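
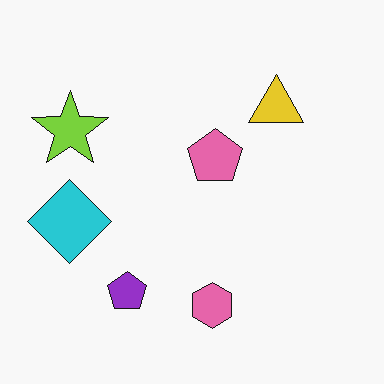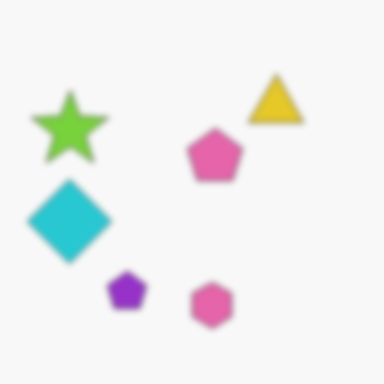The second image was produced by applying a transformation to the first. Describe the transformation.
Moderately blurred.

Shape edges and outlines are uniformly softened across the whole image.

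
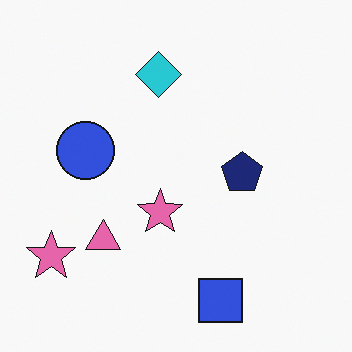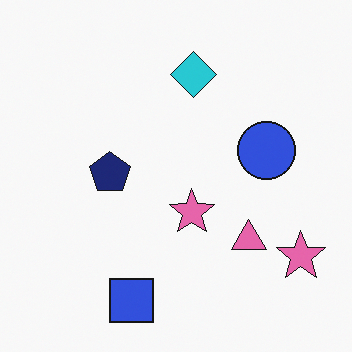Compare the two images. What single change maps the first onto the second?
The image was flipped horizontally (left ↔ right).

The blue circle is in the left of the first image and the right of the second — shapes on opposite sides of the vertical midline have swapped in a mirror flip.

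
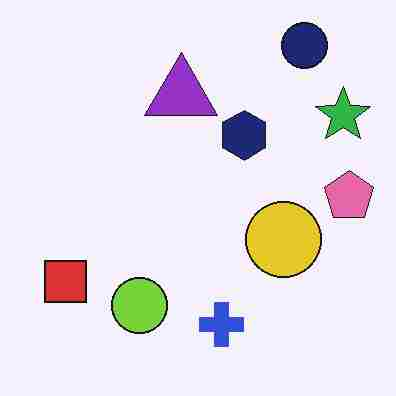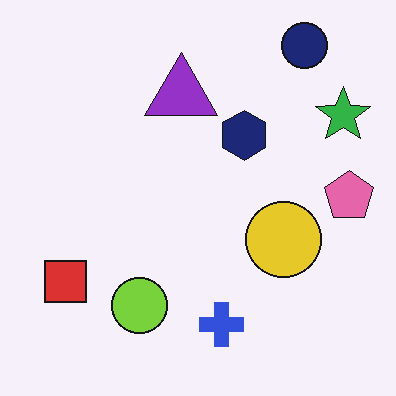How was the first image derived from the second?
The first image is the second degraded with heavy JPEG compression.

Blocky 8×8 compression artifacts appear around shape edges and the flat background shows ringing — characteristic JPEG degradation.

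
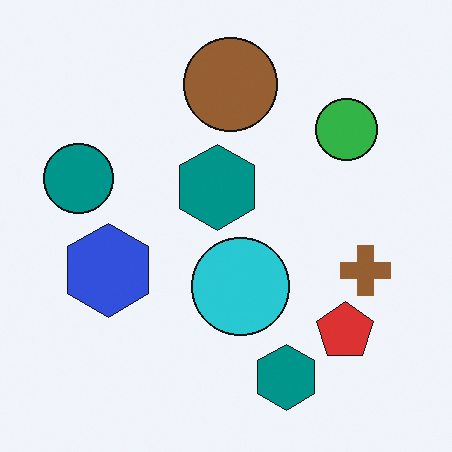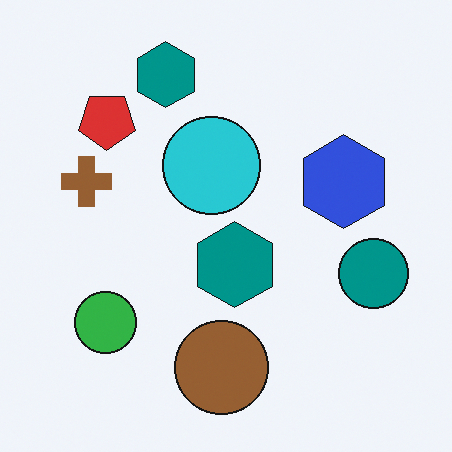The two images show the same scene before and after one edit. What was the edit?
The image was rotated 180°.

The red pentagon sits in the bottom-right of the first image and the top-left of the second — consistent with a whole-image 180° rotation.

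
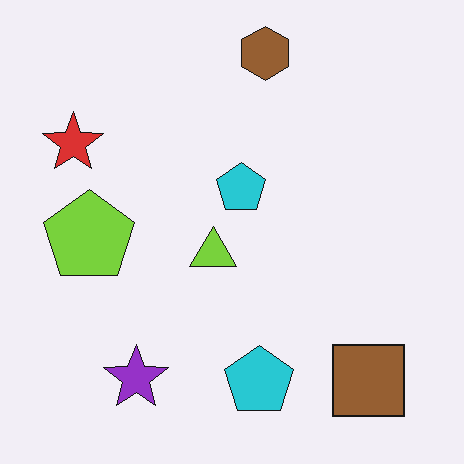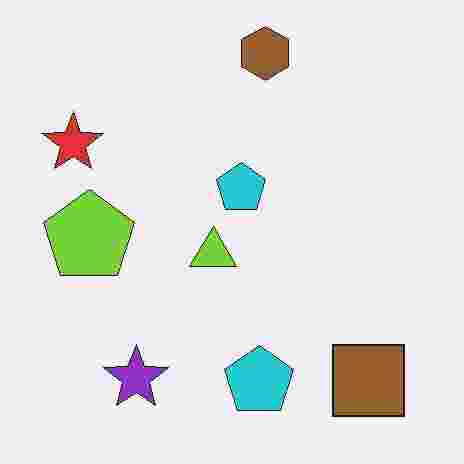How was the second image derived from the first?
The transformation is: heavily JPEG-compressed with obvious blocking artifacts.

Blocky 8×8 compression artifacts appear around shape edges and the flat background shows ringing — characteristic JPEG degradation.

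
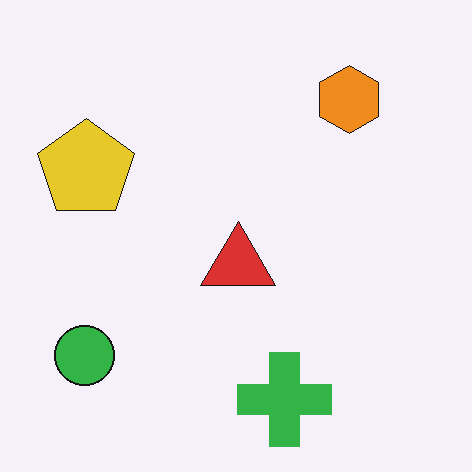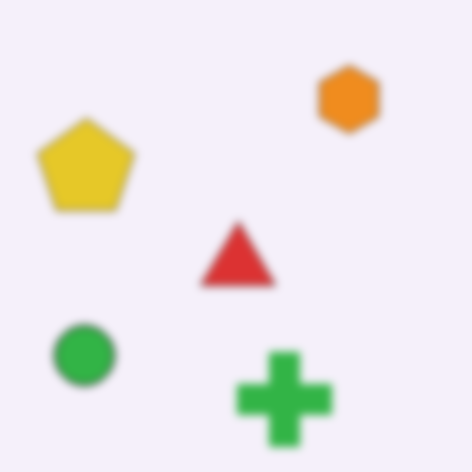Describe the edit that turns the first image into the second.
The second image is the first noticeably gaussian-blurred.

Shape edges and outlines are uniformly softened across the whole image.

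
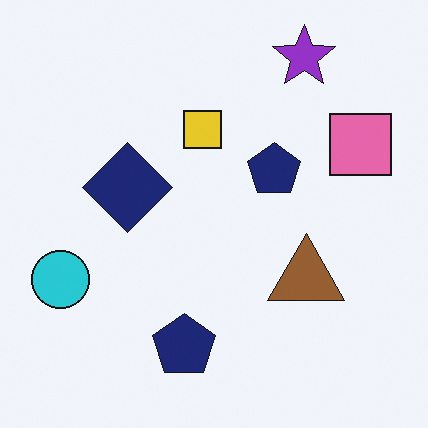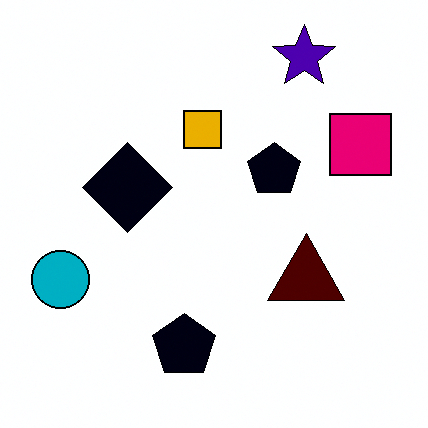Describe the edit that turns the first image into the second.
This is the original image given much higher contrast.

Tones are pushed away from mid-grey across the whole image — a global contrast change.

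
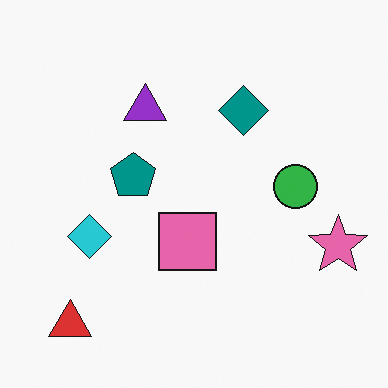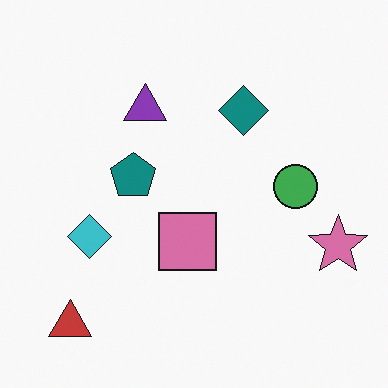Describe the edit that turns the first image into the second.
Slightly desaturated.

All colors are more muted and greyish — a global saturation change.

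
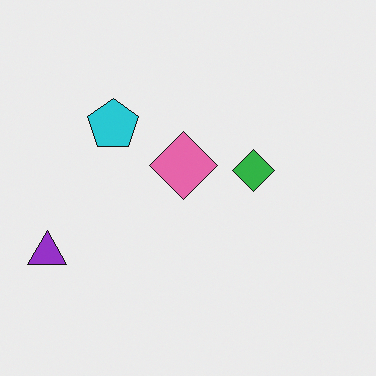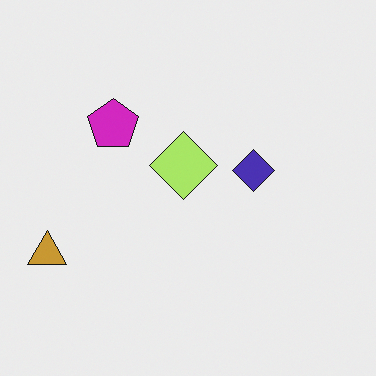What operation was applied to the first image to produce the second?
The second image is the first hue-shifted through roughly a third of the color wheel.

Every shape's color has rotated by the same amount around the hue wheel — a uniform hue shift.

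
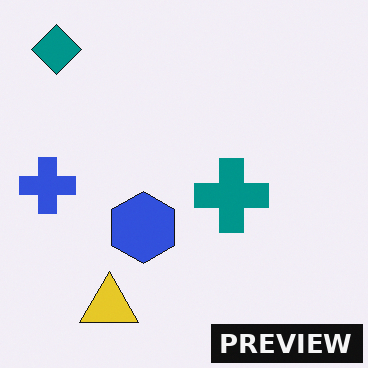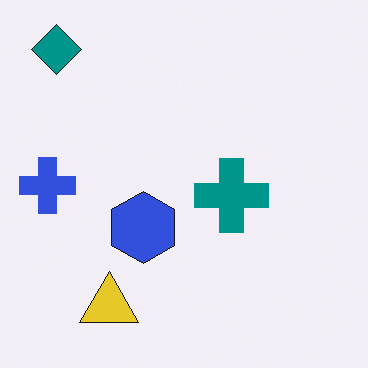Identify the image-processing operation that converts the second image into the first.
It was watermarked with the text "PREVIEW" in the lower-right corner.

A dark label reading "PREVIEW" appears in the lower-right corner.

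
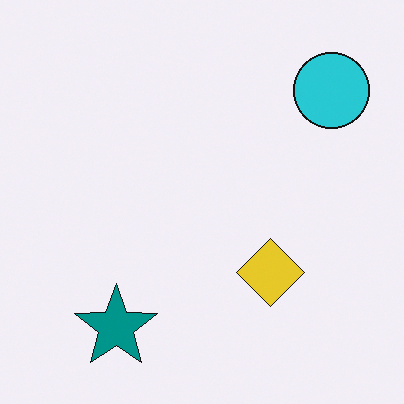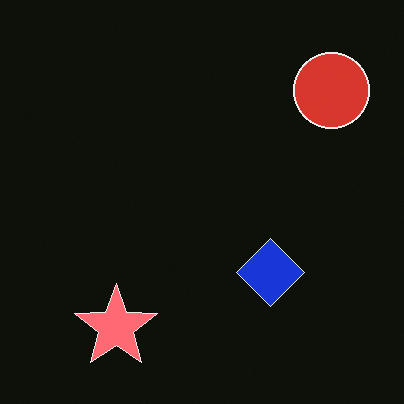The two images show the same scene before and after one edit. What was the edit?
Color-inverted (negative).

The light background has become dark and every shape's color is its complement — a photographic negative.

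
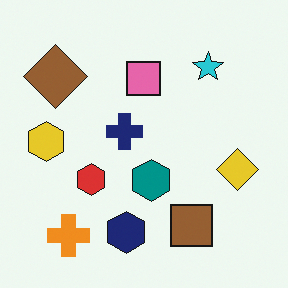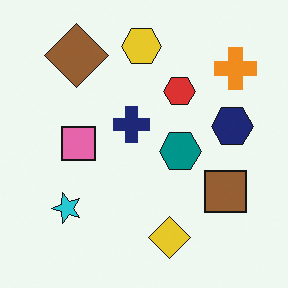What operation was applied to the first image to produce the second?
This is the original image transposed (reflected across the top-left ↔ bottom-right diagonal).

Shapes have swapped their row and column positions — what was in the top-right is now in the bottom-left — a diagonal reflection.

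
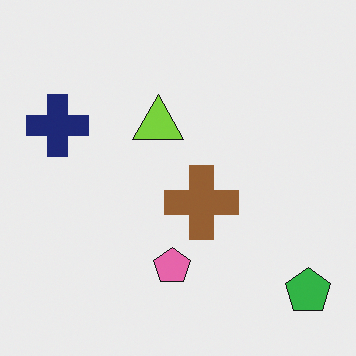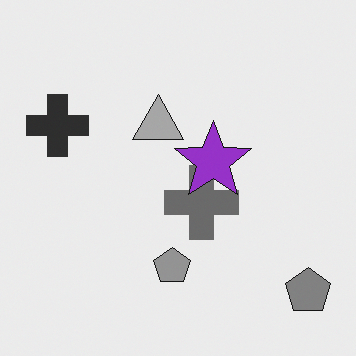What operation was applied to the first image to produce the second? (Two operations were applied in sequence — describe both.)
It was converted to grayscale, then overlaid with an additional purple star.

All color is removed — every shape is now a shade of grey. A purple star appears in the second image that is absent from the first.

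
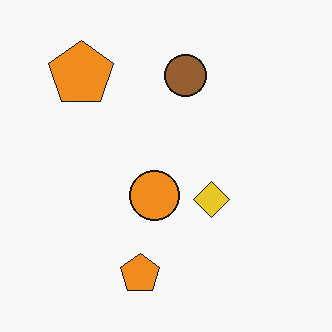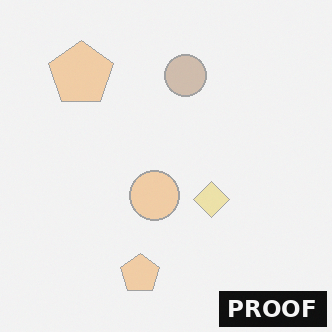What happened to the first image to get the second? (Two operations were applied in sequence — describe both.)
The transformation is: washed out (contrast reduced), then watermarked with the text "PROOF" in the lower-right corner.

Tones are pushed toward mid-grey across the whole image — a global contrast change. A dark label reading "PROOF" appears in the lower-right corner.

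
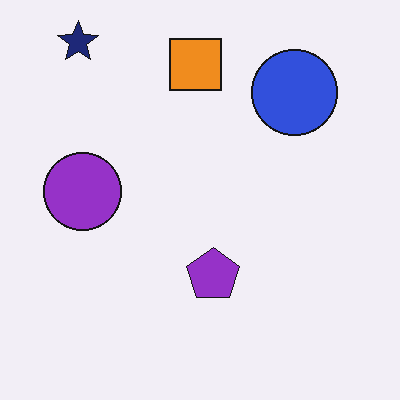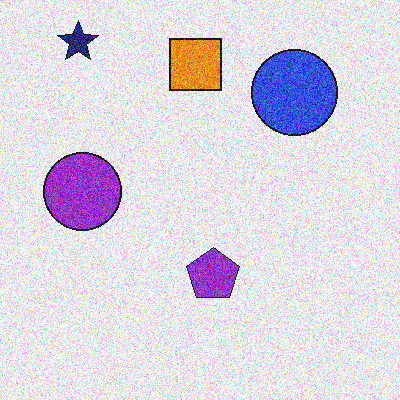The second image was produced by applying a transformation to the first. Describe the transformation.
The second image is the first degraded with heavy additive noise.

Random speckle covers the whole image, including the flat background.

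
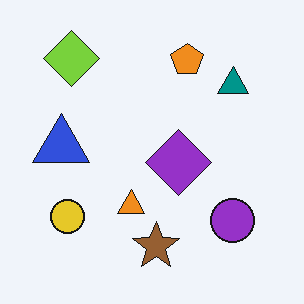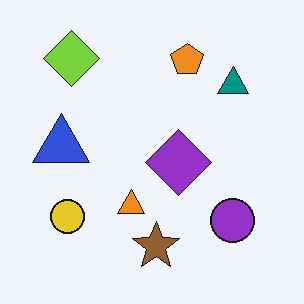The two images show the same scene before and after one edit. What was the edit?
JPEG-compressed with visible artifacts.

Blocky 8×8 compression artifacts appear around shape edges and the flat background shows ringing — characteristic JPEG degradation.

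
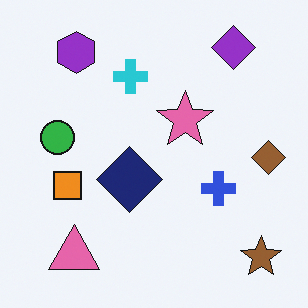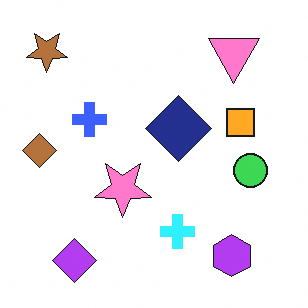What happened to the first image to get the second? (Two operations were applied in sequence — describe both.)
The second image is the first slightly brightened, then rotated 180°.

Every pixel — background and shapes alike — is uniformly brightened. The brown star sits in the bottom-right of the first image and the top-left of the second — consistent with a whole-image 180° rotation.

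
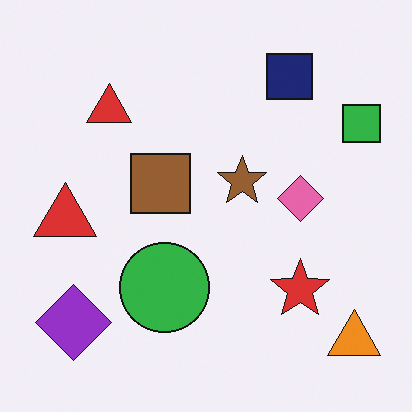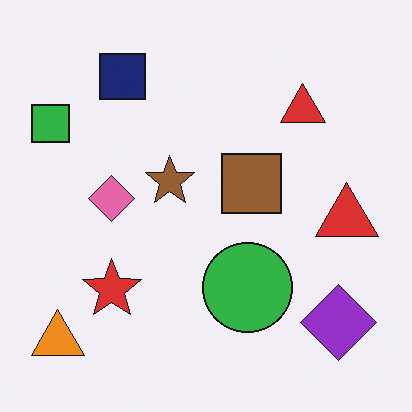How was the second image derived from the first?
The image was flipped horizontally (left ↔ right).

The green square is in the top-right of the first image and the top-left of the second — shapes on opposite sides of the vertical midline have swapped in a mirror flip.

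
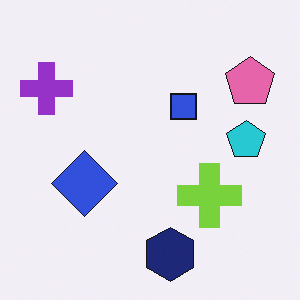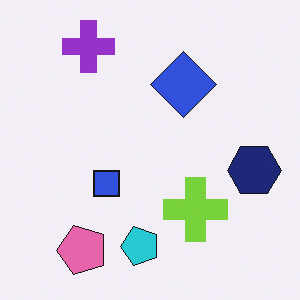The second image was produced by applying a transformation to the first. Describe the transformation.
This is the original image transposed (reflected across the top-left ↔ bottom-right diagonal).

Shapes have swapped their row and column positions — what was in the top-right is now in the bottom-left — a diagonal reflection.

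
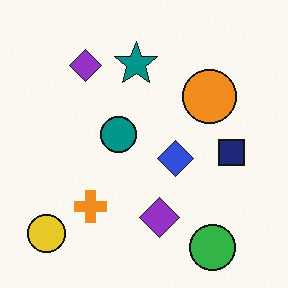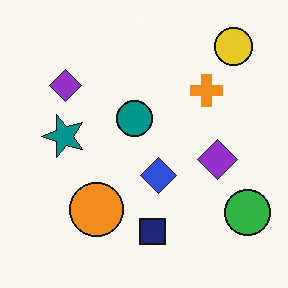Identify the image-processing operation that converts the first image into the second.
This is the original image transposed (reflected across the top-left ↔ bottom-right diagonal).

Shapes have swapped their row and column positions — what was in the top-right is now in the bottom-left — a diagonal reflection.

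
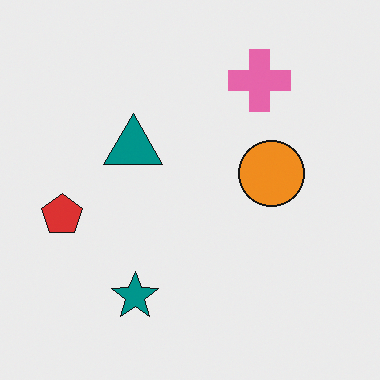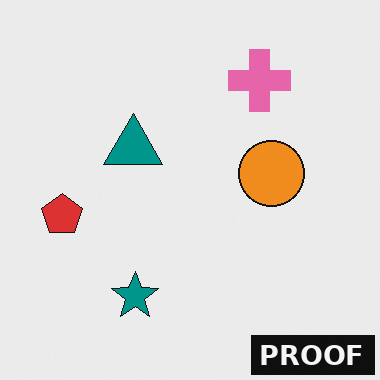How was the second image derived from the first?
The second image is the first watermarked with the text "PROOF" in the lower-right corner.

A dark label reading "PROOF" appears in the lower-right corner.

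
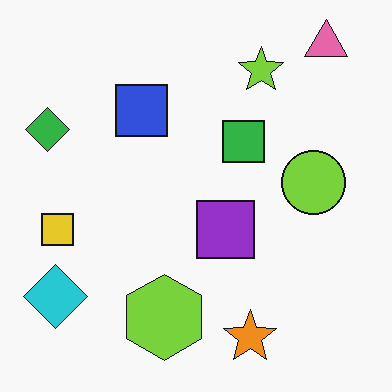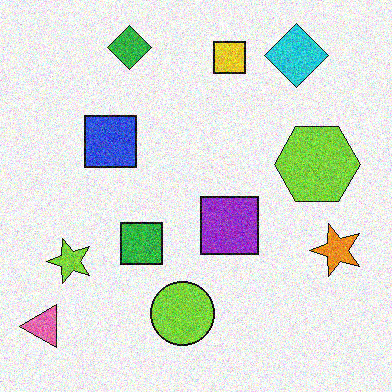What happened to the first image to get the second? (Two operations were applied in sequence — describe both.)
This is the original image transposed (reflected across the top-left ↔ bottom-right diagonal), then degraded with moderate additive noise.

Shapes have swapped their row and column positions — what was in the top-right is now in the bottom-left — a diagonal reflection. Random speckle covers the whole image, including the flat background.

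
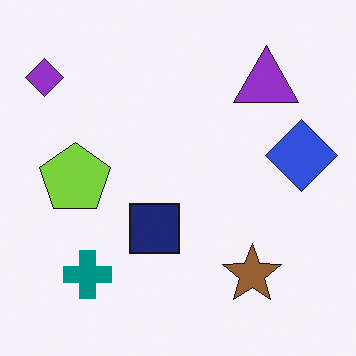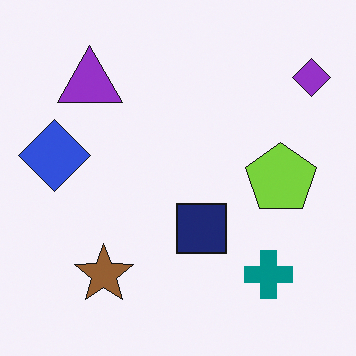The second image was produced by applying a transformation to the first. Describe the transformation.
This is the original image flipped horizontally (left ↔ right).

The purple diamond is in the top-left of the first image and the top-right of the second — shapes on opposite sides of the vertical midline have swapped in a mirror flip.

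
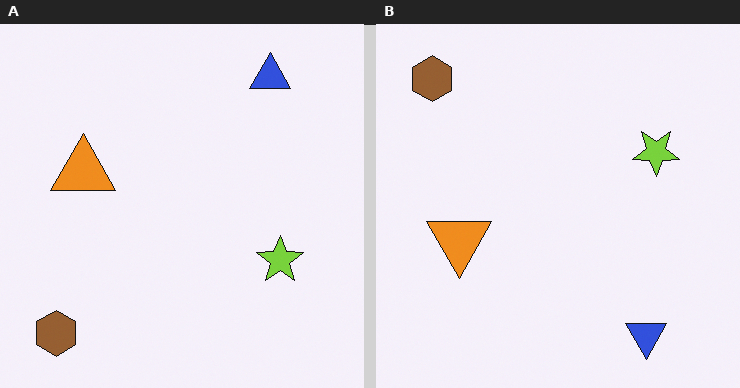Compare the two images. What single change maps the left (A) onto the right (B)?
The image was flipped vertically (top ↔ bottom).

The blue triangle is in the top-right of the left (A) image and the bottom-right of the right (B) — shapes on opposite sides of the horizontal midline have swapped in a mirror flip.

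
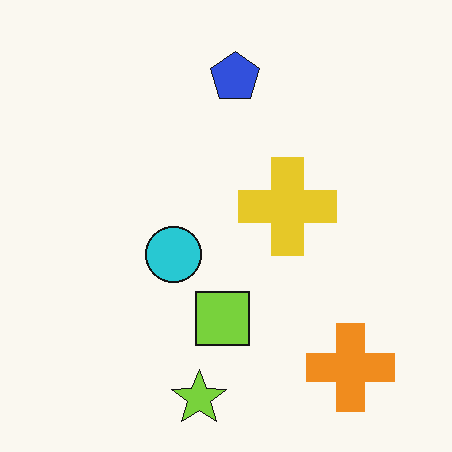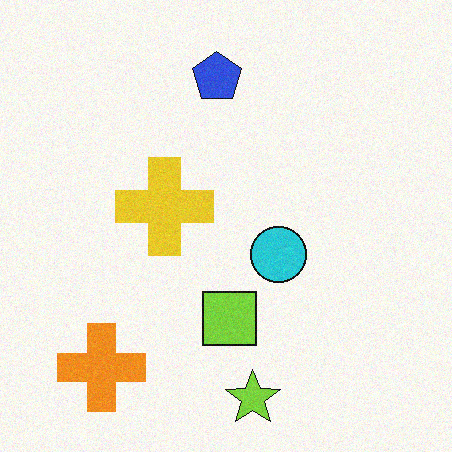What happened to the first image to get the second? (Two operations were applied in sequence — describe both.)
Flipped horizontally (left ↔ right), then degraded with subtle gaussian noise.

The orange cross is in the bottom-right of the first image and the bottom-left of the second — shapes on opposite sides of the vertical midline have swapped in a mirror flip. Random speckle covers the whole image, including the flat background.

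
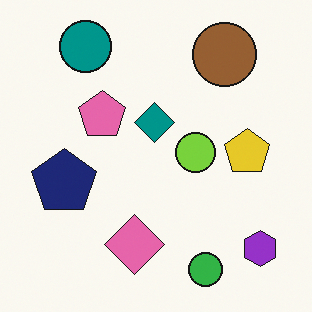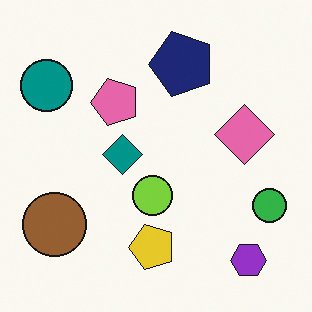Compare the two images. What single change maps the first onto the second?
It was transposed (reflected across the top-left ↔ bottom-right diagonal).

Shapes have swapped their row and column positions — what was in the top-right is now in the bottom-left — a diagonal reflection.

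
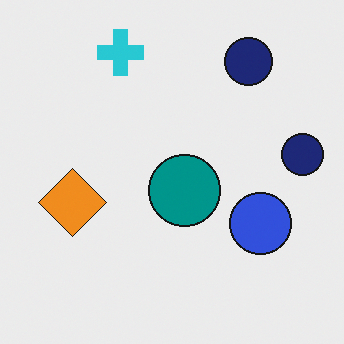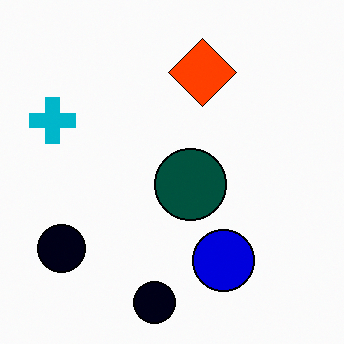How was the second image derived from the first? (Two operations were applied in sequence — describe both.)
It was boosted in contrast, then transposed (reflected across the top-left ↔ bottom-right diagonal).

Tones are pushed away from mid-grey across the whole image — a global contrast change. Shapes have swapped their row and column positions — what was in the top-right is now in the bottom-left — a diagonal reflection.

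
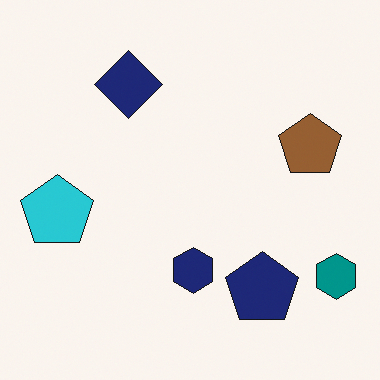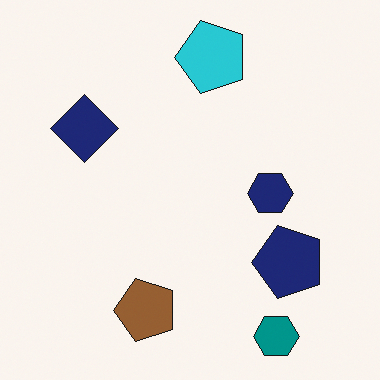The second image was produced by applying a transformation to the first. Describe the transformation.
The transformation is: transposed (reflected across the top-left ↔ bottom-right diagonal).

Shapes have swapped their row and column positions — what was in the top-right is now in the bottom-left — a diagonal reflection.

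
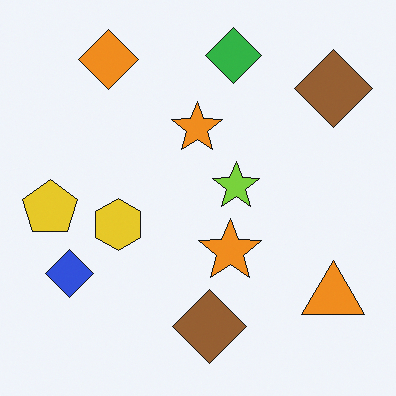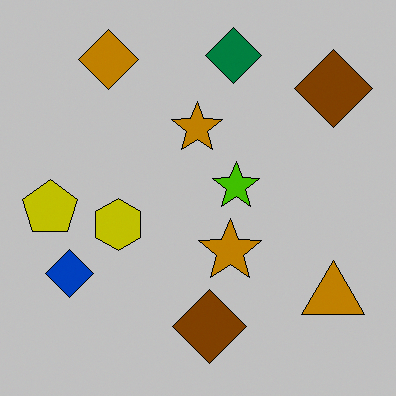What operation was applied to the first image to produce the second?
This is the original image heavily posterized to just a handful of flat colors.

Each flat color has snapped to a coarser quantized level — most visibly, the near-white background has dropped to a flat grey.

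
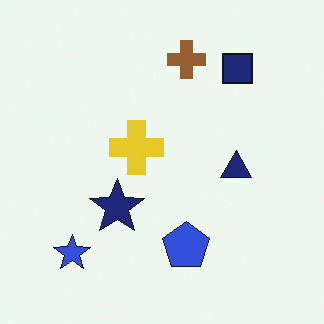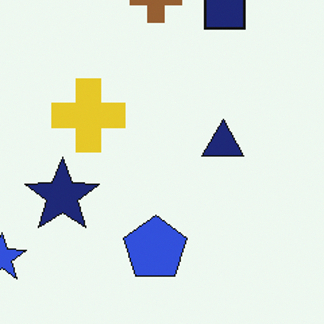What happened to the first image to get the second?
This is the original image cropped slightly and scaled back up.

The visible shapes are larger and the field of view is narrower; shapes near the original edges may be partly or wholly outside the frame — a crop-and-rescale.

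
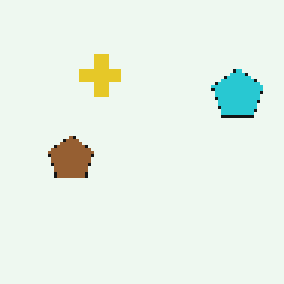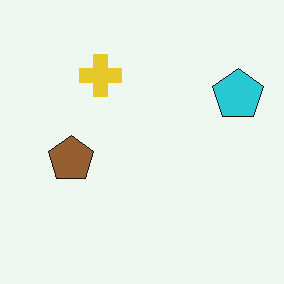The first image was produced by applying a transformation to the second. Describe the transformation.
The transformation is: mildly pixelated.

Shapes are reduced to large square blocks; fine edges and outlines are lost — a downscale-then-upscale (mosaic) effect.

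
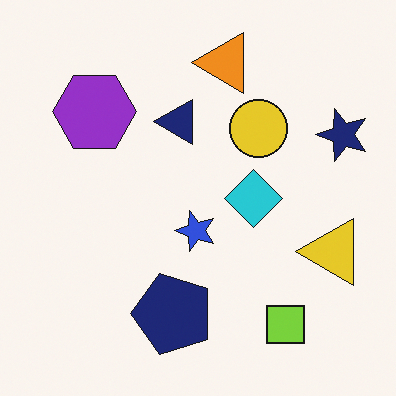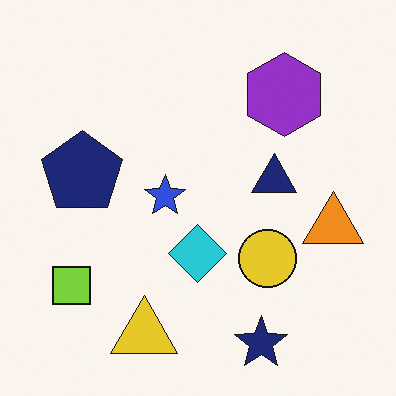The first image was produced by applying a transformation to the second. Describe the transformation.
This is the original image rotated 90° counter-clockwise.

The navy star sits in the bottom of the second image and the right of the first — consistent with a whole-image 90° counter-clockwise rotation.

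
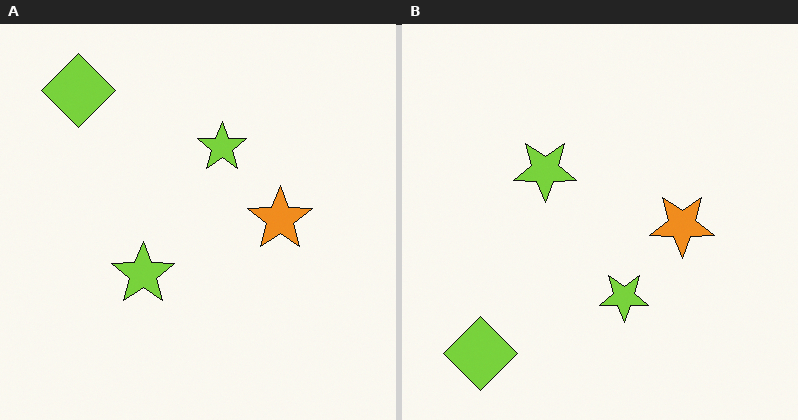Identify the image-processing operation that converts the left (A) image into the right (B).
The image was flipped vertically (top ↔ bottom).

The lime diamond is in the top-left of the left (A) image and the bottom-left of the right (B) — shapes on opposite sides of the horizontal midline have swapped in a mirror flip.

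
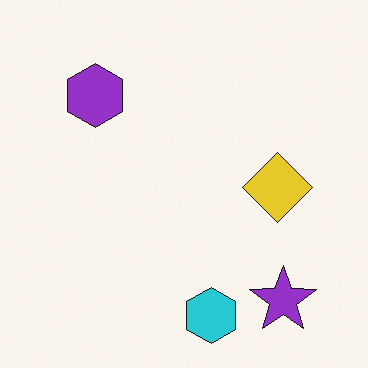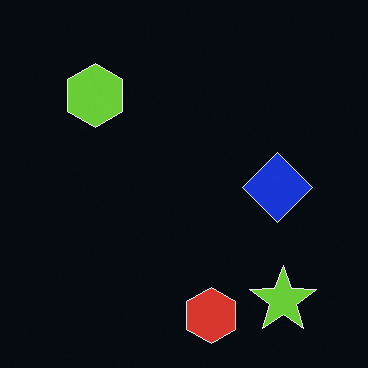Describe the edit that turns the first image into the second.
The second image is the first color-inverted (negative).

The light background has become dark and every shape's color is its complement — a photographic negative.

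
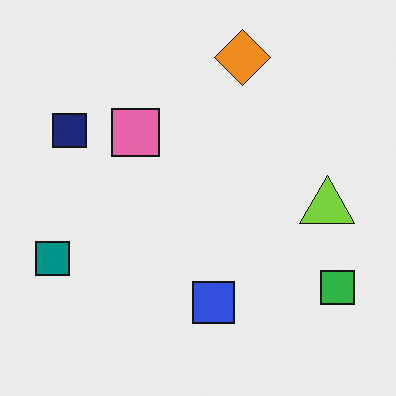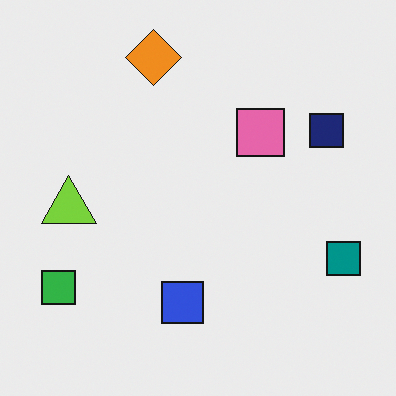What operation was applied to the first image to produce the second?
This is the original image flipped horizontally (left ↔ right).

The teal square is in the left of the first image and the right of the second — shapes on opposite sides of the vertical midline have swapped in a mirror flip.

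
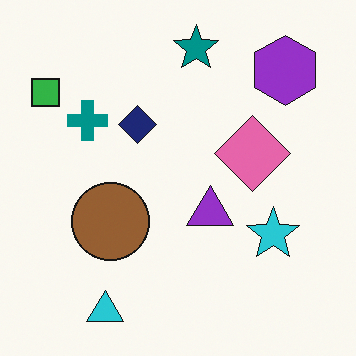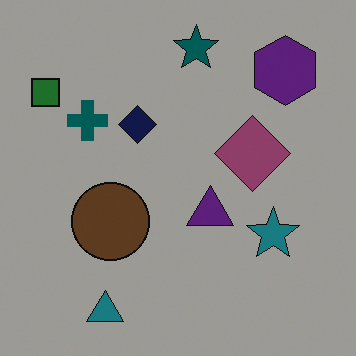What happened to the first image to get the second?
The second image is the first noticeably darkened.

Every pixel — background and shapes alike — is uniformly darkened.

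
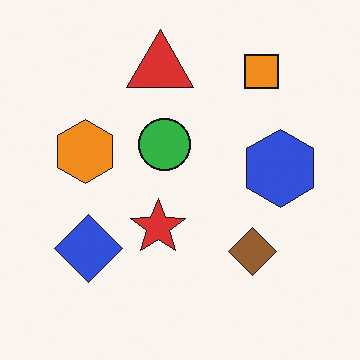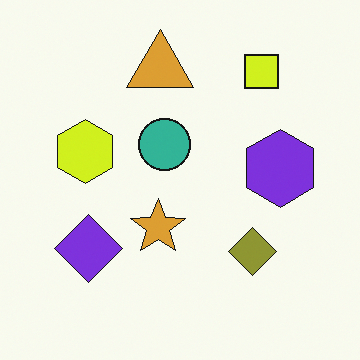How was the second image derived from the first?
This is the original image hue-shifted slightly.

Every shape's color has rotated by the same amount around the hue wheel — a uniform hue shift.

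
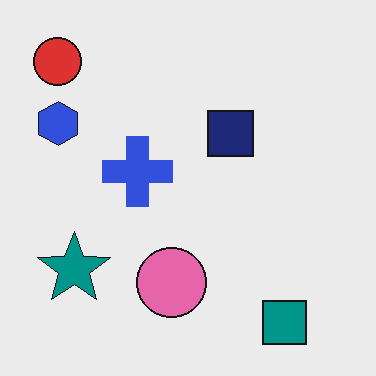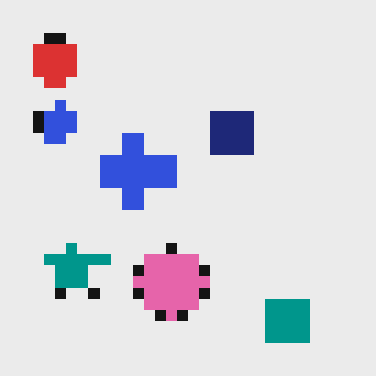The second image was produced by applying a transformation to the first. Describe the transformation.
The transformation is: heavily pixelated into large blocks.

Shapes are reduced to large square blocks; fine edges and outlines are lost — a downscale-then-upscale (mosaic) effect.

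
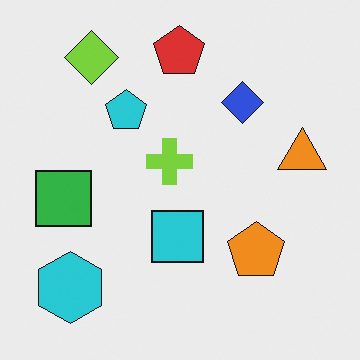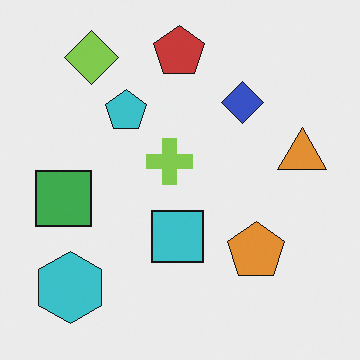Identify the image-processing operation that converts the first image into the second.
It was slightly desaturated.

All colors are more muted and greyish — a global saturation change.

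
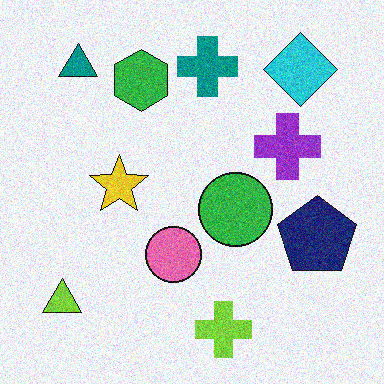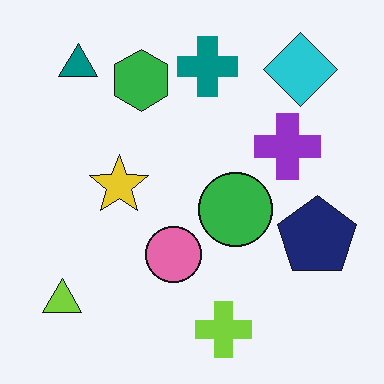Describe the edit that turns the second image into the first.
It was degraded with moderate additive noise.

Random speckle covers the whole image, including the flat background.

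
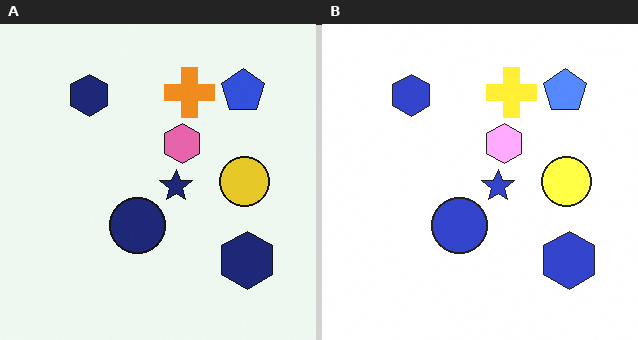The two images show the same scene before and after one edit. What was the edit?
Noticeably brightened.

Every pixel — background and shapes alike — is uniformly brightened.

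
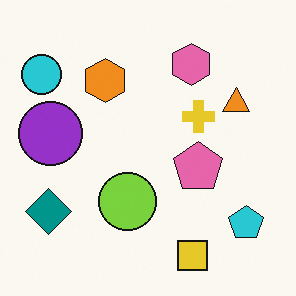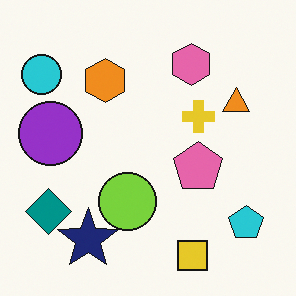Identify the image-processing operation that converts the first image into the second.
This is the original image overlaid with an additional navy star.

A navy star appears in the second image that is absent from the first.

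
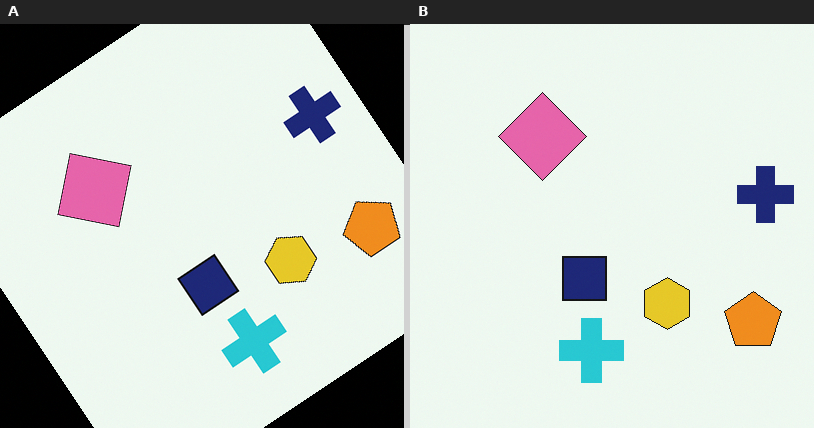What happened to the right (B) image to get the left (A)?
Rotated counter-clockwise by a large amount — several tens of degrees.

Every shape is tilted by the same angle and the image corners show triangular fill wedges — a whole-image rotation by a non-right angle.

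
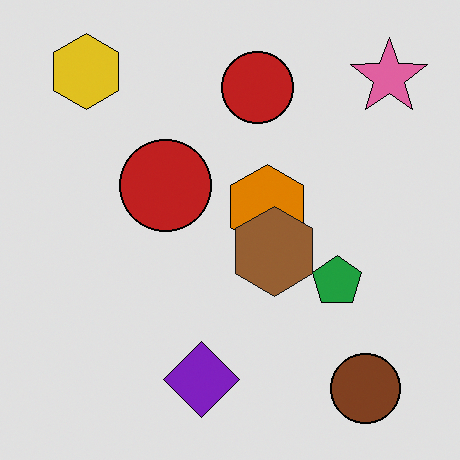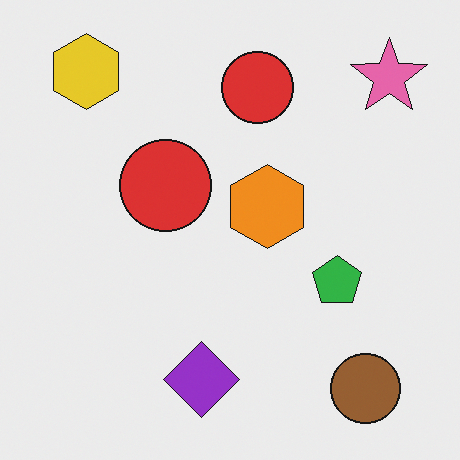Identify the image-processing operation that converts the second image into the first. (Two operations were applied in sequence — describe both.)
The transformation is: posterized to a reduced palette, then overlaid with an additional brown hexagon.

Each flat color has snapped to a coarser quantized level — most visibly, the near-white background has dropped to a flat grey. A brown hexagon appears in the first image that is absent from the second.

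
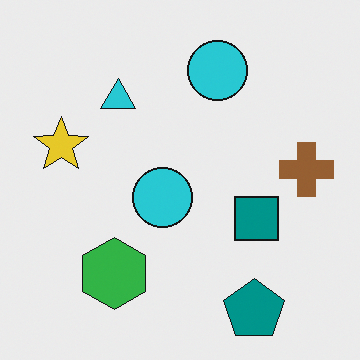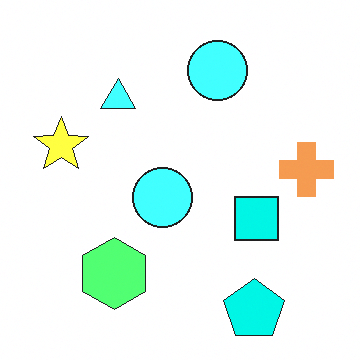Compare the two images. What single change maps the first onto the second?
The image was substantially brightened.

Every pixel — background and shapes alike — is uniformly brightened.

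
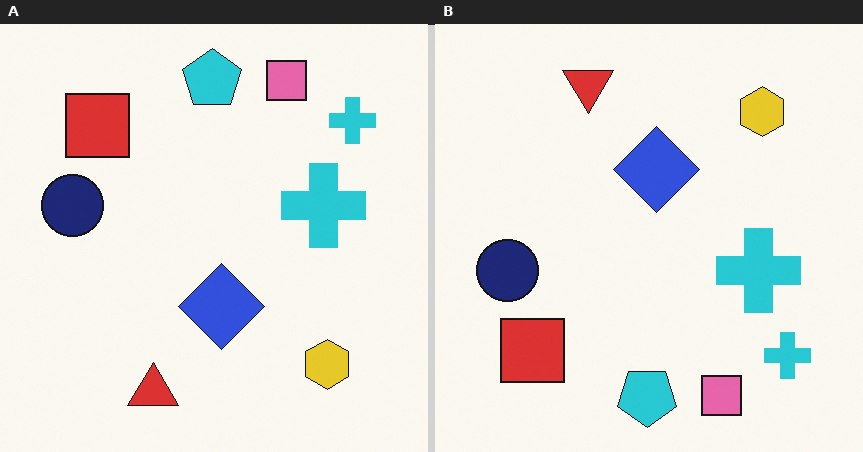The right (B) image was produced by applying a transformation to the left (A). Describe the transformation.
The image was flipped vertically (top ↔ bottom).

The cyan pentagon is in the top of the left (A) image and the bottom of the right (B) — shapes on opposite sides of the horizontal midline have swapped in a mirror flip.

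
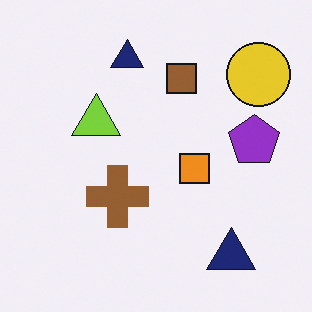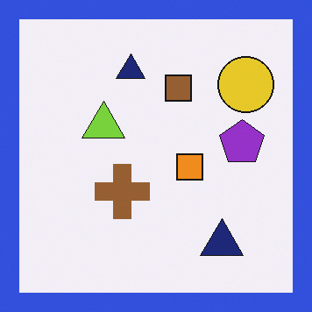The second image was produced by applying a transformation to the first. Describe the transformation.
The second image is the first framed with a blue border.

A solid blue frame runs around the edge of the second image, with the content slightly shrunk inside it.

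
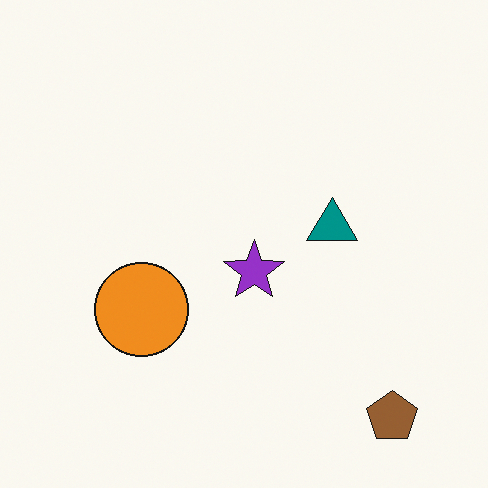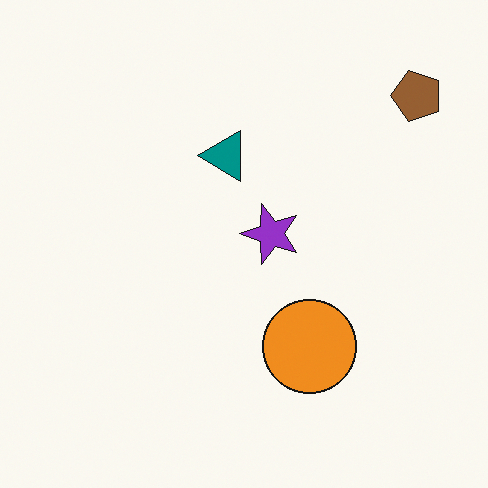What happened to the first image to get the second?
It was rotated 90° counter-clockwise.

The brown pentagon sits in the bottom-right of the first image and the top-right of the second — consistent with a whole-image 90° counter-clockwise rotation.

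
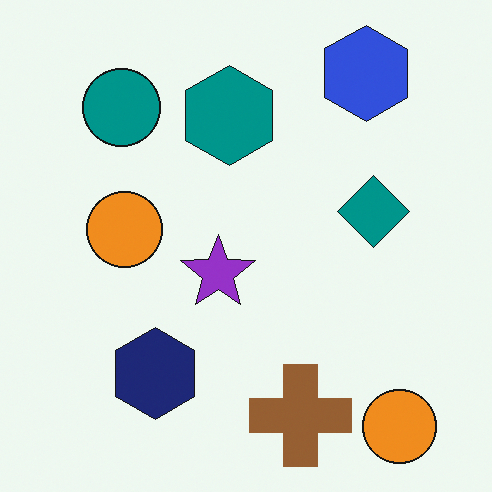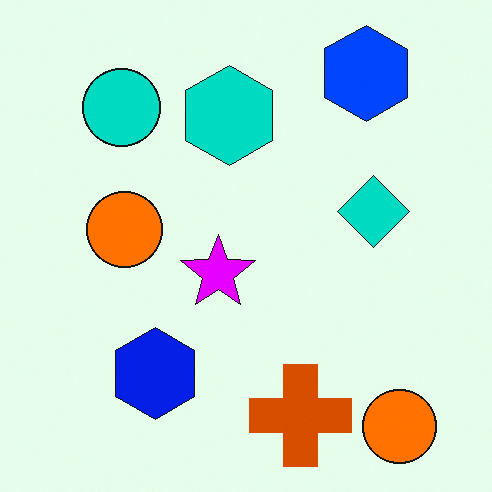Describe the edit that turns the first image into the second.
The image was made much more vivid (saturation change).

All colors are more vivid — a global saturation change.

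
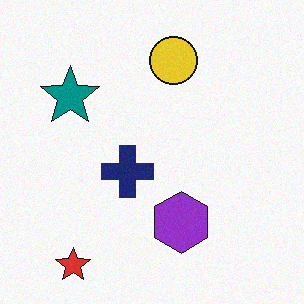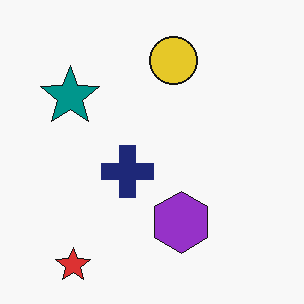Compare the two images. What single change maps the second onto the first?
The image was degraded with a light layer of grain.

Random speckle covers the whole image, including the flat background.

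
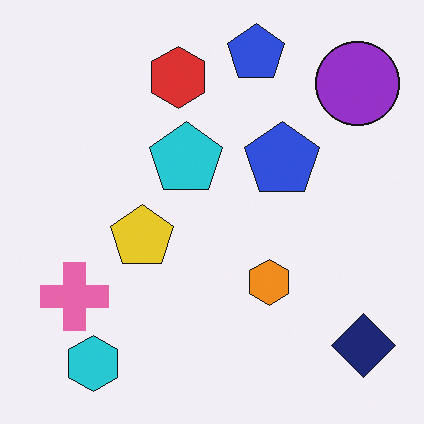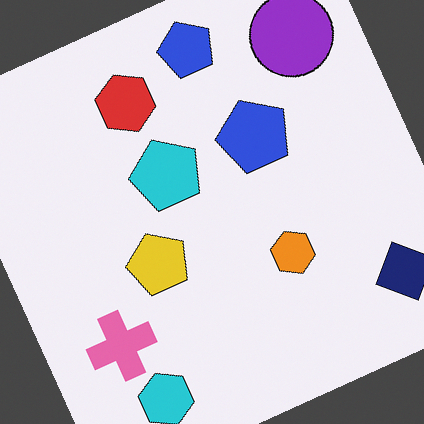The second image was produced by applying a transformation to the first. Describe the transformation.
This is the original image rotated counter-clockwise by a moderate amount.

Every shape is tilted by the same angle and the image corners show triangular fill wedges — a whole-image rotation by a non-right angle.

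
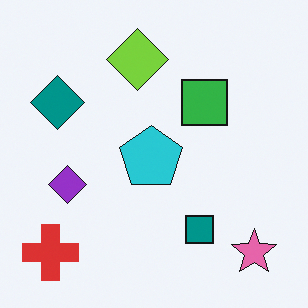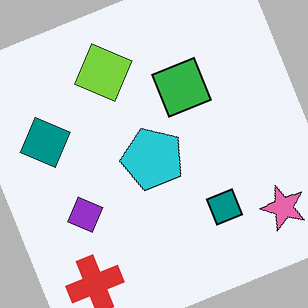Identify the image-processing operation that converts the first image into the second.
This is the original image rotated counter-clockwise by a moderate amount.

Every shape is tilted by the same angle and the image corners show triangular fill wedges — a whole-image rotation by a non-right angle.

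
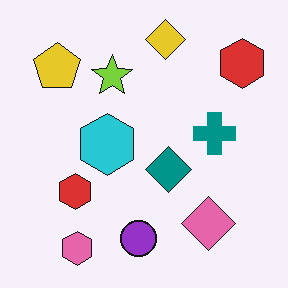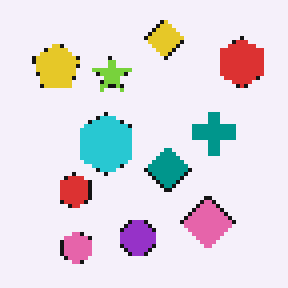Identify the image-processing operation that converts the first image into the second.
The image was lightly pixelated (a mild mosaic effect).

Shapes are reduced to large square blocks; fine edges and outlines are lost — a downscale-then-upscale (mosaic) effect.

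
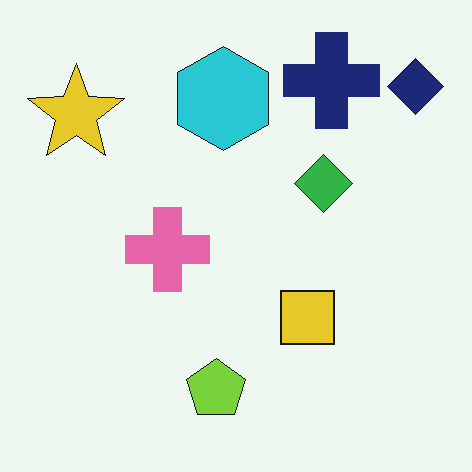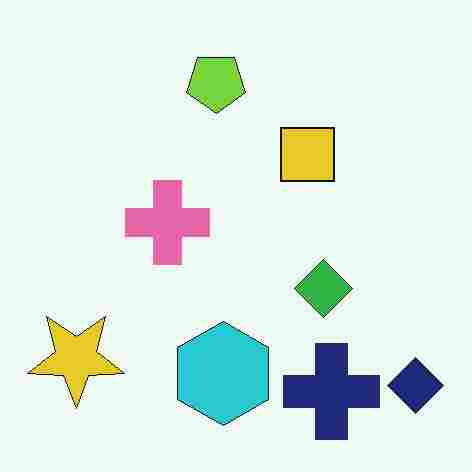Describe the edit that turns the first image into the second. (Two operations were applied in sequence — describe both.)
This is the original image flipped vertically (top ↔ bottom), then heavily JPEG-compressed with obvious blocking artifacts.

The navy cross is in the top-right of the first image and the bottom-right of the second — shapes on opposite sides of the horizontal midline have swapped in a mirror flip. Blocky 8×8 compression artifacts appear around shape edges and the flat background shows ringing — characteristic JPEG degradation.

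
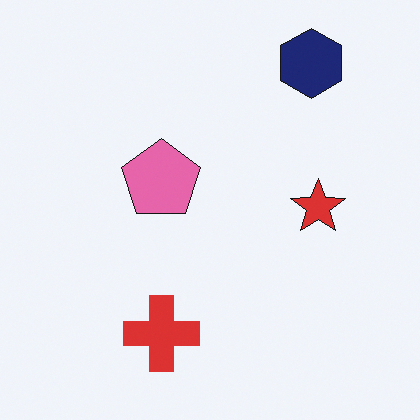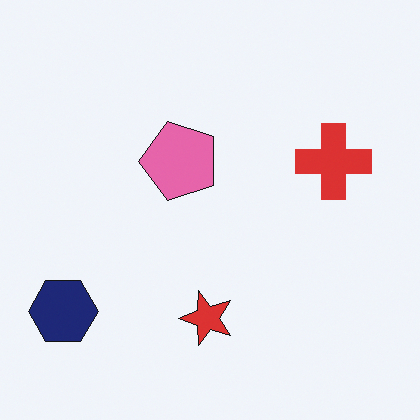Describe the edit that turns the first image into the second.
The image was transposed (reflected across the top-left ↔ bottom-right diagonal).

Shapes have swapped their row and column positions — what was in the top-right is now in the bottom-left — a diagonal reflection.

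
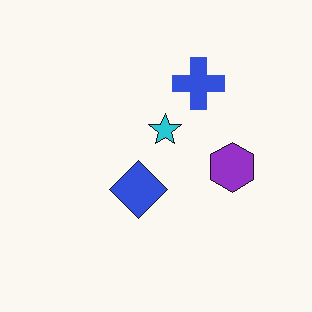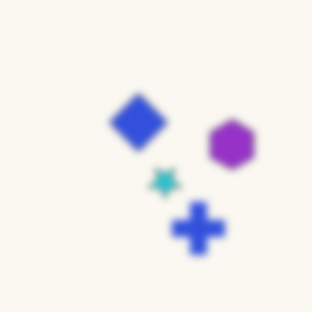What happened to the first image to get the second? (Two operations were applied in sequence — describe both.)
Flipped vertically (top ↔ bottom), then moderately blurred.

The blue cross is in the top of the first image and the bottom of the second — shapes on opposite sides of the horizontal midline have swapped in a mirror flip. Shape edges and outlines are uniformly softened across the whole image.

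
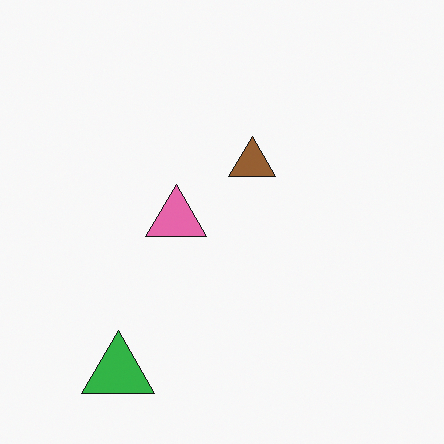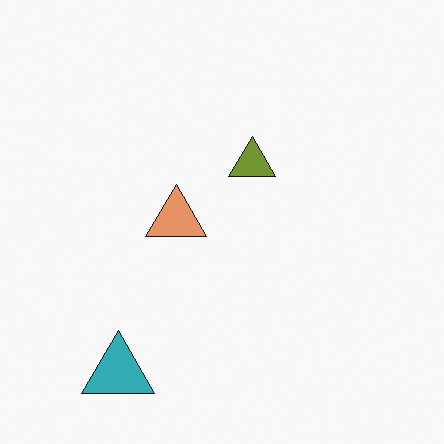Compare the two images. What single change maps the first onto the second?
The image was hue-shifted by a small amount.

Every shape's color has rotated by the same amount around the hue wheel — a uniform hue shift.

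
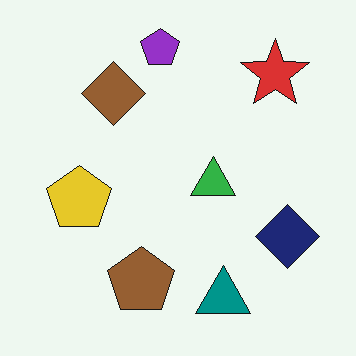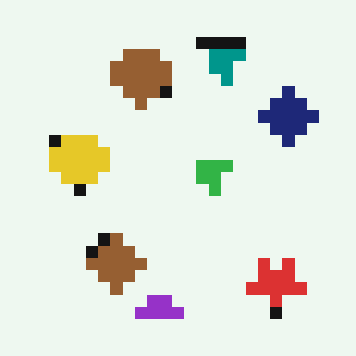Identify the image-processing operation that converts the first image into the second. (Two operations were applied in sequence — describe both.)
Flipped vertically (top ↔ bottom), then coarsely pixelated.

The purple pentagon is in the top of the first image and the bottom of the second — shapes on opposite sides of the horizontal midline have swapped in a mirror flip. Shapes are reduced to large square blocks; fine edges and outlines are lost — a downscale-then-upscale (mosaic) effect.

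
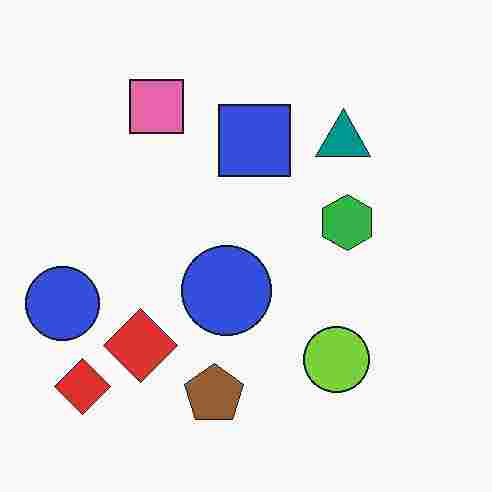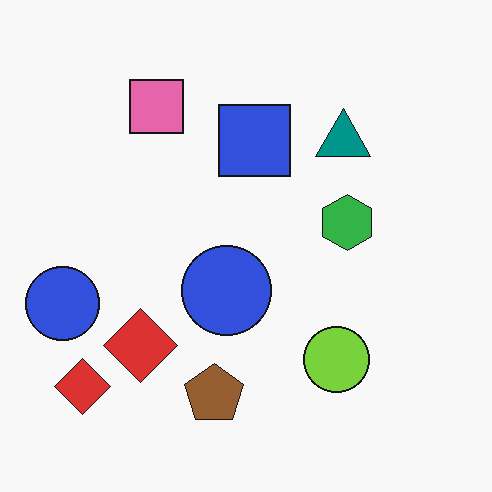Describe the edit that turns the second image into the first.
The transformation is: heavily JPEG-compressed with obvious blocking artifacts.

Blocky 8×8 compression artifacts appear around shape edges and the flat background shows ringing — characteristic JPEG degradation.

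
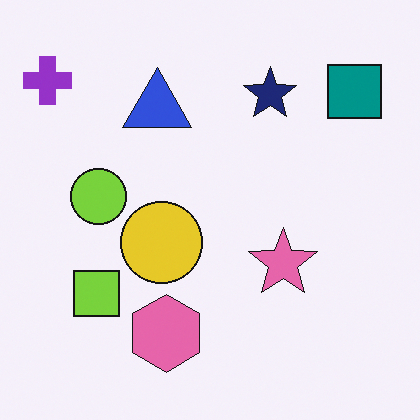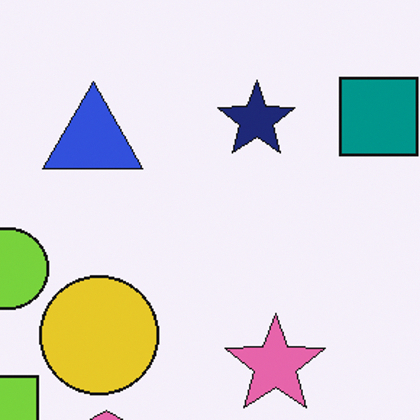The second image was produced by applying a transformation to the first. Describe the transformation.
It was cropped slightly and scaled back up.

The visible shapes are larger and the field of view is narrower; shapes near the original edges may be partly or wholly outside the frame — a crop-and-rescale.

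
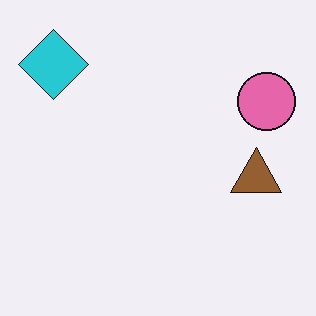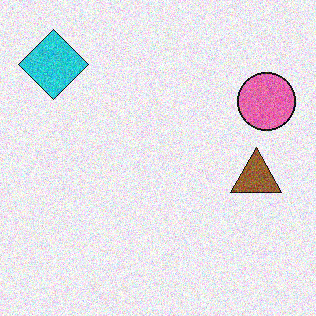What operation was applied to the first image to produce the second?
The image was degraded with moderate additive noise.

Random speckle covers the whole image, including the flat background.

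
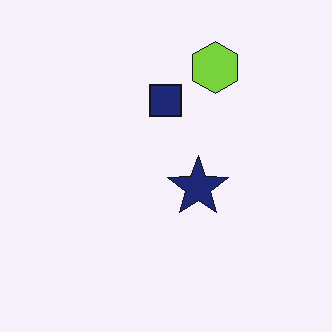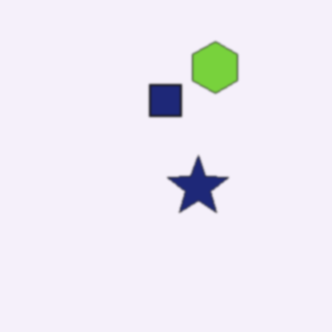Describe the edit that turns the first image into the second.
Slightly softened.

Shape edges and outlines are uniformly softened across the whole image.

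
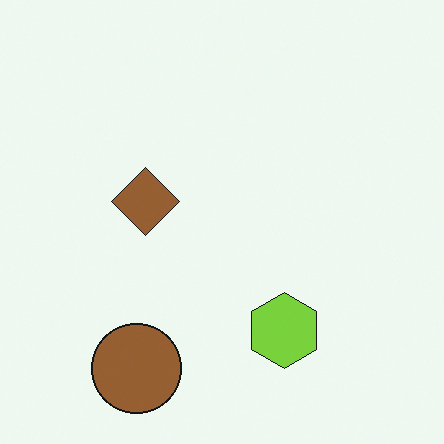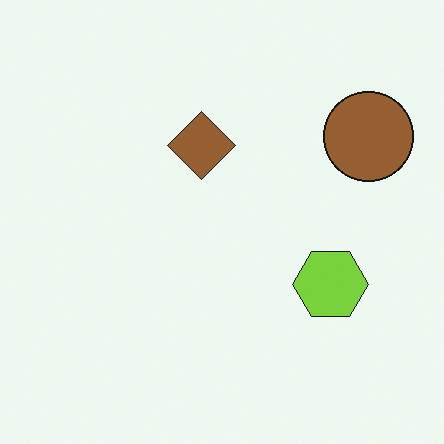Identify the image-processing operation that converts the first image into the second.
Transposed (reflected across the top-left ↔ bottom-right diagonal).

Shapes have swapped their row and column positions — what was in the top-right is now in the bottom-left — a diagonal reflection.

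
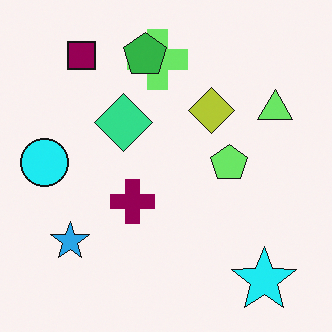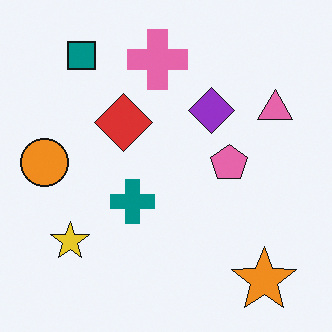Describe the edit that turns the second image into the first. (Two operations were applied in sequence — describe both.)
It was hue-shifted noticeably, then overlaid with an additional green pentagon.

Every shape's color has rotated by the same amount around the hue wheel — a uniform hue shift. A green pentagon appears in the first image that is absent from the second.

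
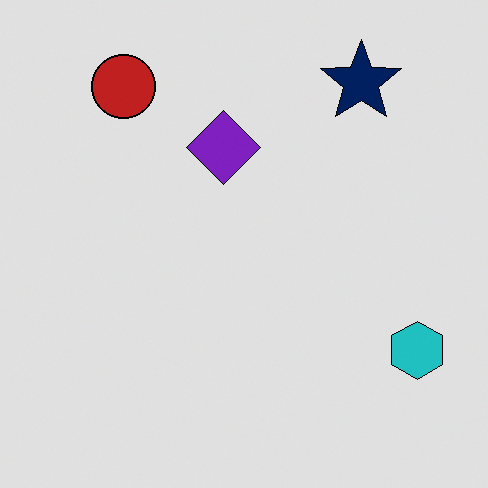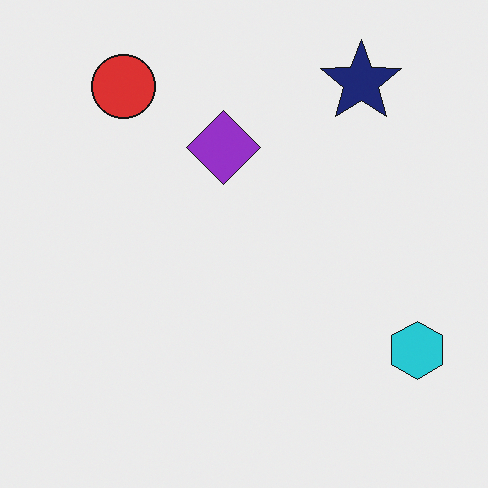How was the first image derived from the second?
It was moderately posterized.

Each flat color has snapped to a coarser quantized level — most visibly, the near-white background has dropped to a flat grey.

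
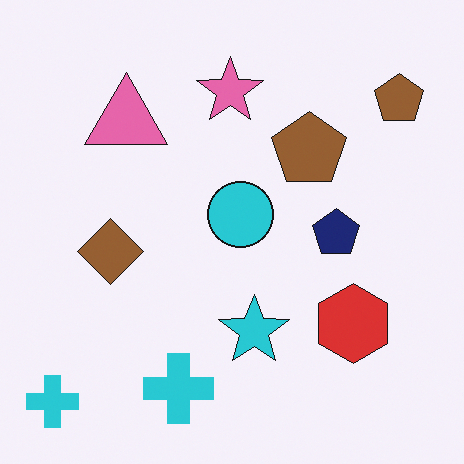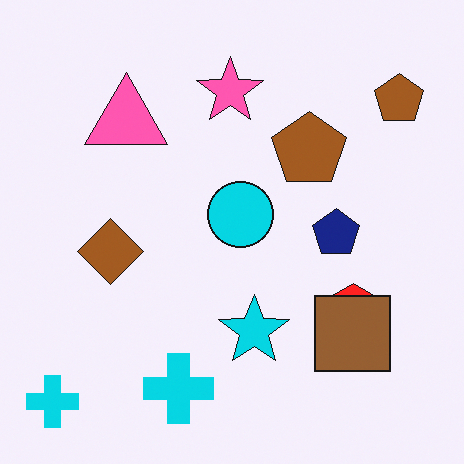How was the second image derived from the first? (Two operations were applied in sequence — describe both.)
It was slightly oversaturated, then overlaid with an additional brown square.

All colors are more vivid — a global saturation change. A brown square appears in the second image that is absent from the first.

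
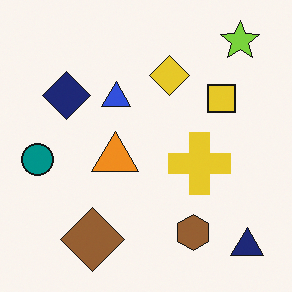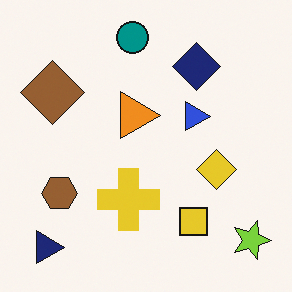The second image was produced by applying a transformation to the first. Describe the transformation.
The transformation is: rotated 90° clockwise.

The navy triangle sits in the bottom-right of the first image and the bottom-left of the second — consistent with a whole-image 90° clockwise rotation.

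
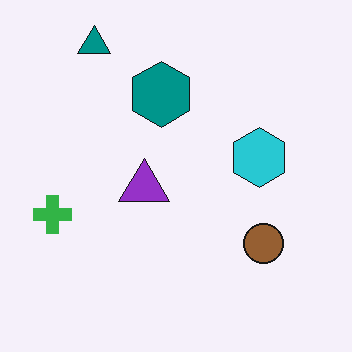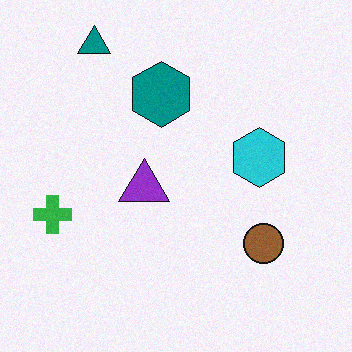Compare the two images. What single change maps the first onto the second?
It was degraded with subtle gaussian noise.

Random speckle covers the whole image, including the flat background.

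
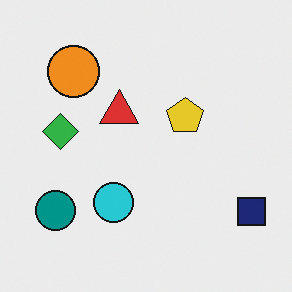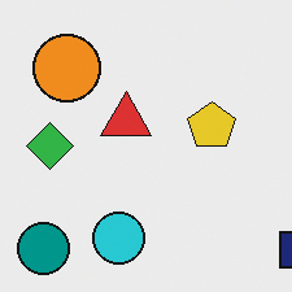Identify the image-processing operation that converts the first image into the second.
This is the original image cropped to a modestly smaller region and rescaled.

The visible shapes are larger and the field of view is narrower; shapes near the original edges may be partly or wholly outside the frame — a crop-and-rescale.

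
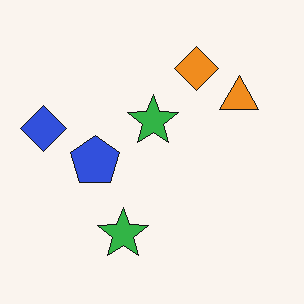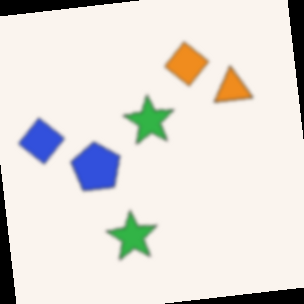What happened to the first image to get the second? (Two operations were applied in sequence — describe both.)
The second image is the first lightly blurred, then rotated counter-clockwise by a slight angle.

Shape edges and outlines are uniformly softened across the whole image. Every shape is tilted by the same angle and the image corners show triangular fill wedges — a whole-image rotation by a non-right angle.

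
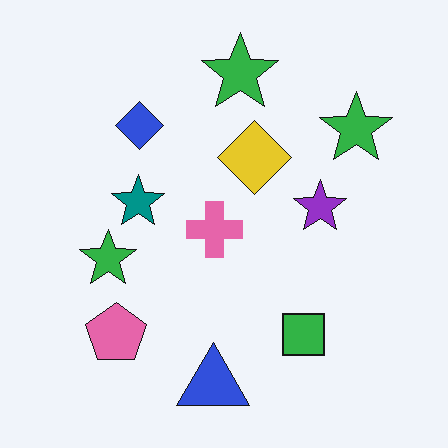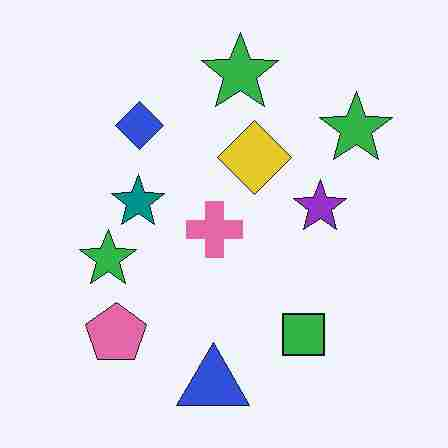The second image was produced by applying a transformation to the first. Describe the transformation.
It was heavily JPEG-compressed with obvious blocking artifacts.

Blocky 8×8 compression artifacts appear around shape edges and the flat background shows ringing — characteristic JPEG degradation.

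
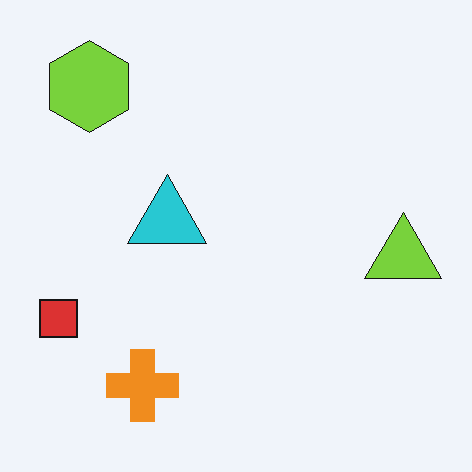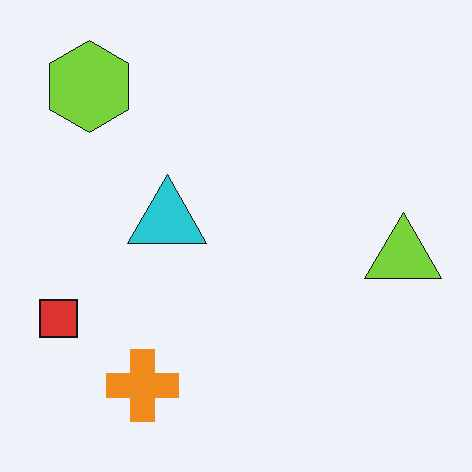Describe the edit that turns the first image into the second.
This is the original image given moderate JPEG compression.

Blocky 8×8 compression artifacts appear around shape edges and the flat background shows ringing — characteristic JPEG degradation.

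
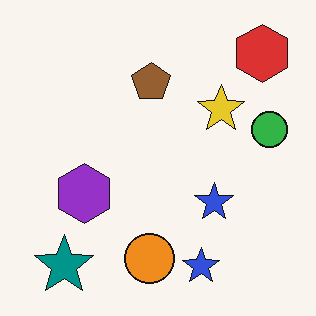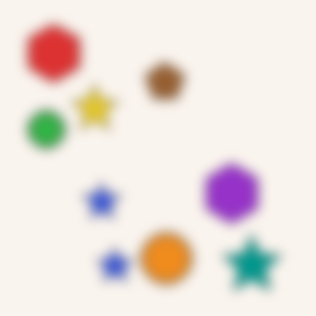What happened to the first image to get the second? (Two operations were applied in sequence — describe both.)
This is the original image flipped horizontally (left ↔ right), then strongly gaussian-blurred.

The green circle is in the right of the first image and the left of the second — shapes on opposite sides of the vertical midline have swapped in a mirror flip. Shape edges and outlines are uniformly softened across the whole image.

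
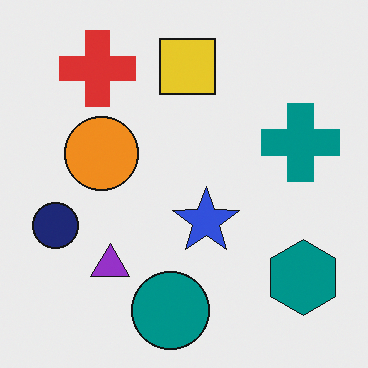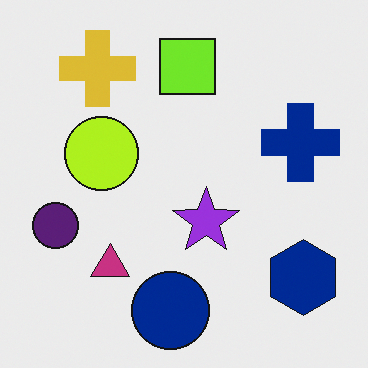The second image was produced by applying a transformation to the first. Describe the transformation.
Hue-shifted slightly.

Every shape's color has rotated by the same amount around the hue wheel — a uniform hue shift.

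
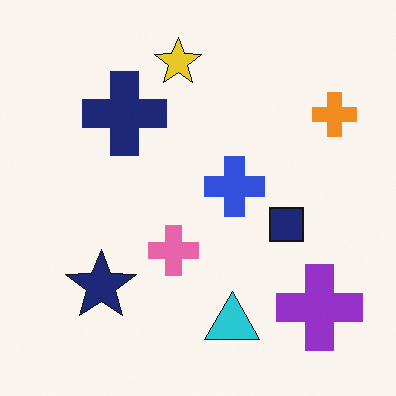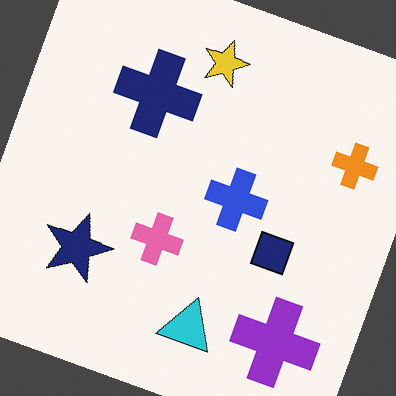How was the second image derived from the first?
It was rotated clockwise by a clearly visible amount.

Every shape is tilted by the same angle and the image corners show triangular fill wedges — a whole-image rotation by a non-right angle.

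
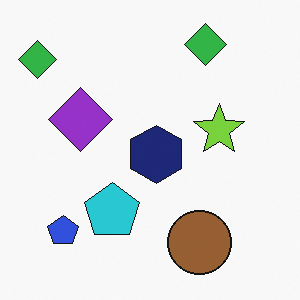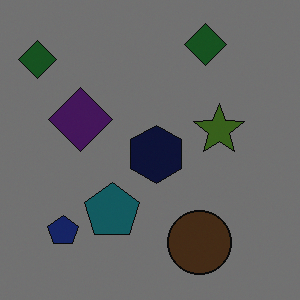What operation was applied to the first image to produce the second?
This is the original image darkened a lot.

Every pixel — background and shapes alike — is uniformly darkened.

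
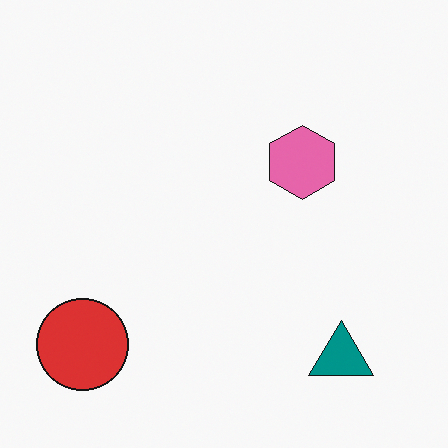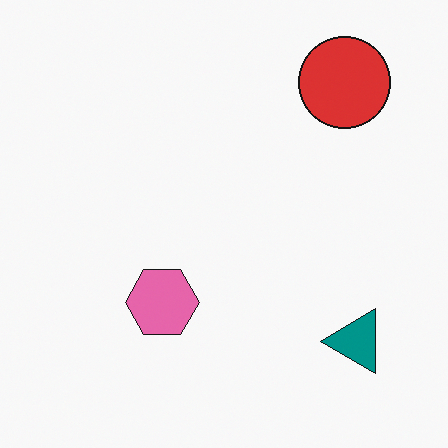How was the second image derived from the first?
The transformation is: transposed (reflected across the top-left ↔ bottom-right diagonal).

Shapes have swapped their row and column positions — what was in the top-right is now in the bottom-left — a diagonal reflection.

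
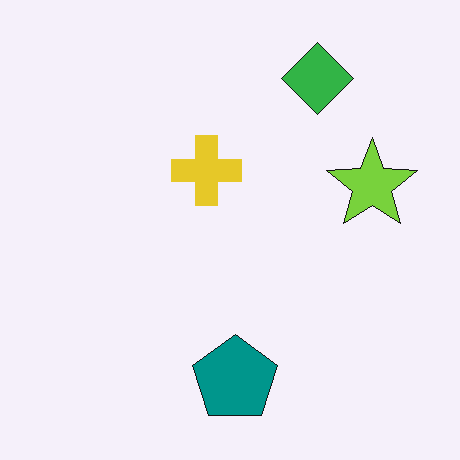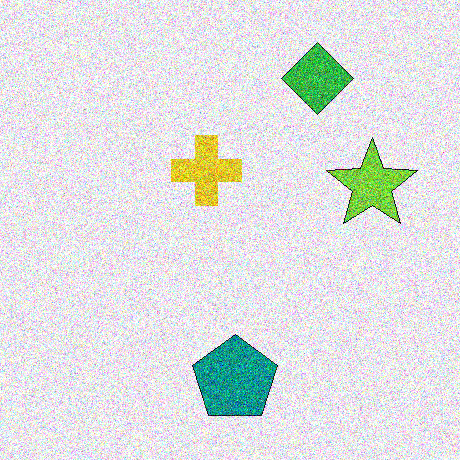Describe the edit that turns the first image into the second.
Degraded with strong gaussian noise.

Random speckle covers the whole image, including the flat background.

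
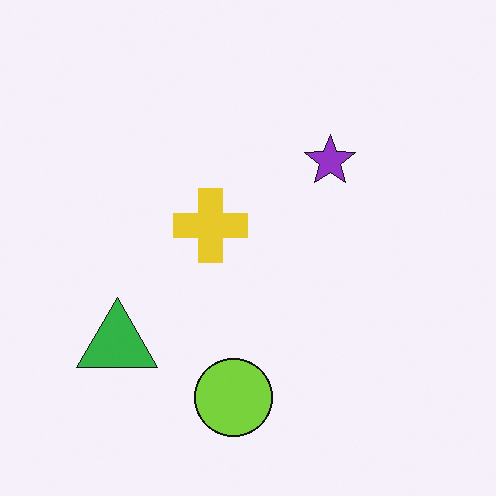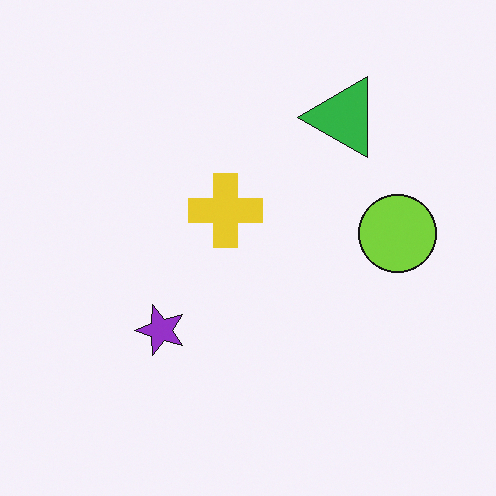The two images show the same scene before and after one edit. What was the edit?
The image was transposed (reflected across the top-left ↔ bottom-right diagonal).

Shapes have swapped their row and column positions — what was in the top-right is now in the bottom-left — a diagonal reflection.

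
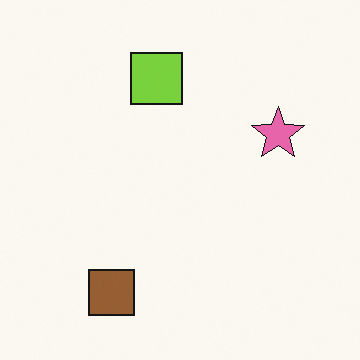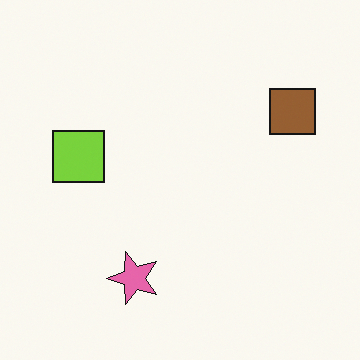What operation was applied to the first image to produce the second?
It was transposed (reflected across the top-left ↔ bottom-right diagonal).

Shapes have swapped their row and column positions — what was in the top-right is now in the bottom-left — a diagonal reflection.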